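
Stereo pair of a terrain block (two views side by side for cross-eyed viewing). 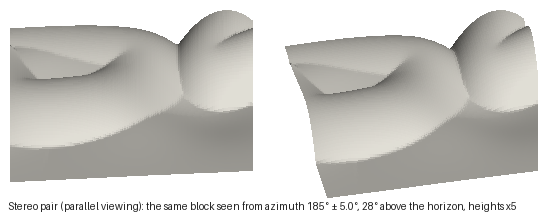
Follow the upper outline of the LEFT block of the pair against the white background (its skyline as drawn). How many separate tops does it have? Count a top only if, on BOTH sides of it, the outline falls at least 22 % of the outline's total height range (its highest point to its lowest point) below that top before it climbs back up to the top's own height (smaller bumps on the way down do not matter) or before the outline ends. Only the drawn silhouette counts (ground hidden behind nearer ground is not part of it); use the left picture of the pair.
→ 1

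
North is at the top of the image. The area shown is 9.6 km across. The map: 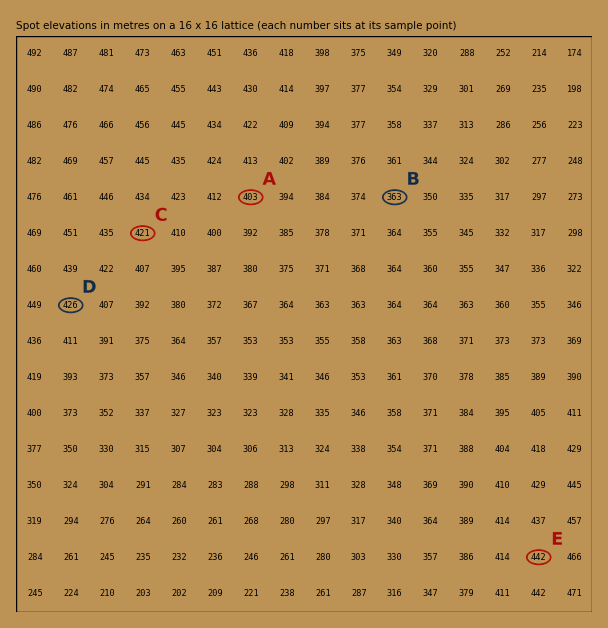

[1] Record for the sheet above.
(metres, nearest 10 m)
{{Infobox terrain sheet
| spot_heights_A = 400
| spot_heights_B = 360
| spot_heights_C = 420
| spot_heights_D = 430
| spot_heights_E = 440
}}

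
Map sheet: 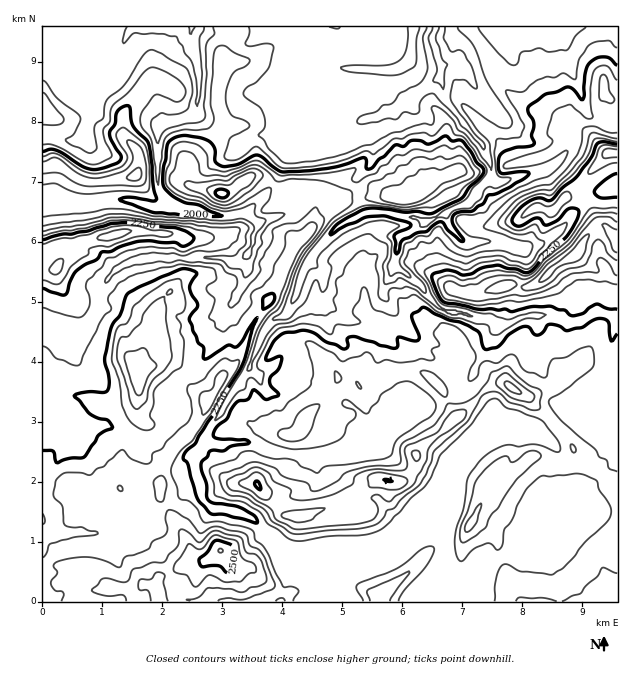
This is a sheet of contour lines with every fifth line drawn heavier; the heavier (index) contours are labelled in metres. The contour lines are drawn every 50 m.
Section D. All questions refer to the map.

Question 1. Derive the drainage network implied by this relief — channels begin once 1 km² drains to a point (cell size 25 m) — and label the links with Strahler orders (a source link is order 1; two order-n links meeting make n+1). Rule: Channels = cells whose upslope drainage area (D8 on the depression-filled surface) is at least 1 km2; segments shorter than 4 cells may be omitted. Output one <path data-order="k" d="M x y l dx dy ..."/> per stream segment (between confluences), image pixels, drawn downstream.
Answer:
<path data-order="1" d="M259 601l9 0 18-16 1-5 3-3-9-12-3-6 0-3-3-4 0-3-6-6-3-6-4-5 0-4"/><path data-order="2" d="M500 559l-18 18-1 0-5 5-16 0-11-11 0-34-1-2 0-3-3-6-11 2-9 4-3 0-19 12"/><path data-order="1" d="M553 555l-41 0-3 3-6 0-3 1"/><path data-order="2" d="M403 544l-5 5-9 4-3 0-9 5-3 0-1 1-12 3-9 5-51 0-3-3-2 0-34-36"/><path data-order="1" d="M511 535l-2 11-4 9-5 4"/><path data-order="2" d="M262 528l-11-11-4-1-3-3-6-3-9-2-2-1-13 0-2-2-6-1-3-3-1-3 0-8-2-1 0-5-1-1 0-3-3-6-2-15 5-5 0-3 7-7 0-2"/><path data-order="1" d="M124 526l-2 0-7 8-3 0-2 1-6 0-1-1-17 0-1-2-32 0 0-6 2-1-2-11-1-1 0-3-6-6 0-24 1-3 8-8 4-12 5-4 0-3 1-2 0-7-1-3-6-6 0-2-8-7"/><path data-order="2" d="M337 454l-30 0-2-1-25 0-2-2-4 0-2-1-7-2-8-4-4 0-2-2-24 0-1 2-18 0-2-2"/><path data-order="1" d="M367 454l-30 0"/><path data-order="3" d="M206 442l0-9 2-3 3-3 3-6 6-6 9-18 7-9 0-1 15-21"/><path data-order="1" d="M359 433l-22 21"/><path data-order="1" d="M163 432l-8 7-3 2-10 0-2-2-6-1-3-3-4 0-18-9-12 0-2-2-15 0-1 2-14 0-3 1-3-3-9-1"/><path data-order="2" d="M50 423l-7-9 0-11"/><path data-order="1" d="M506 423l-10 0-3 1-36 35 0 9-48 54-5 9 0 4-1 2 0 7"/><path data-order="1" d="M607 411l9-9 1-3 0-20-4-9 0-7-2-2 0-22 2-2 0-6 1-1 0-8-4-7-3-2-11 0-1 2-5 0-4 4-6 2-2 1-10 0-5-3-3 0-1-1-3 0-6-3-9 0-2 1-15 0-15 8-15-2"/><path data-order="1" d="M257 375l-6-6 0-3"/><path data-order="3" d="M251 366l2-9 4-8 0-3 3-4 0-3 8-14 7-7 9-2 5-4 0-3 7-14 2-9 1-1 0-5 3-4 2-8 7-9"/><path data-order="1" d="M73 336l4-5 9-4 8-9 4-9 0-5 2-1 0-14 4-4 0-2 5-4 0-2 9-9 1 0 6-4 3 0 3-3 6-3 57 0 2-2 7 0 2 2 18 0 7 4 8 0 4-4 2 0 7-9"/><path data-order="2" d="M494 322l-3-3-10 0-2-1-9-2-4-3-5 0-1-1-5 0-1-2-11 0-3-1-15-15-1-5-6-7-2 0-10-9-11-6 0-6"/><path data-order="1" d="M226 319l3-3 0-3 1-1 0-6 5-5 1-6 3-3 5-9 0-4 1-2 0-3 3-6 0-10 3-5 0-4"/><path data-order="1" d="M322 300l0-9 1-2 0-16-12-12 0-2"/><path data-order="1" d="M385 286l1-4 3-3 3-6 0-9 3-3"/><path data-order="2" d="M395 261l0-5 2-1 0-8 1-1 0-9 6-2 2-1 3 0 10-8 6 0 3-1 6-6"/><path data-order="3" d="M311 259l0-3 3-3 0-1 26-27 12-6 3 0 9-6 27 0 1 1 12 2 2 1 10 0 2 2 16 0"/><path data-order="2" d="M251 249l2-9 1-2 0-6 3-3 0-6-7-7-3 0-2-2-10 0-2 2-16 0-2-2-6 0-1-1-9-2-2-1-18 0-13-14"/><path data-order="1" d="M518 247l-3 0-1-1-3 0-6-3-5 0-1-2-24 0-2 2-6 0-6-3-12-14-3-12"/><path data-order="3" d="M434 219l8-5 4 0"/><path data-order="3" d="M446 214l6-6 15-4 6-6 2-5 12-12 4-9"/><path data-order="1" d="M91 202l36-3 1 2 6 0 2 1 3 0 1 2 3 0 6 3 17 0 0-11"/><path data-order="2" d="M166 196l-6-6-2-3 0-31-1-2 0-9 1-1 0-17 2 0 6-6 15-1 1-2 12-3 3-6 0-10 2-2 0-25-2-2 0-9-1-1 0-5-3-6 0-7-2-2 0-13"/><path data-order="1" d="M523 175l-9 2-9 4-9 0-3-1 0-6-2-2"/><path data-order="3" d="M491 172l0-6-6-12-1-7-3-3 0-2-11-10 0-2-4-4-2-5-18-19-1-6-2-2 0-9-1-1-2-9"/><path data-order="1" d="M283 135l7 0 2-2 15 0 6-3 6-6 3-1 13 0 3 1"/><path data-order="1" d="M86 126l5-9 0-12-17-24 0-11 5-4 28 0 3-2 8-7 10-24 6-6 39 0"/><path data-order="2" d="M338 124l3 2 8 0 1-2 8-1 7-5 12-1 8-5 9-1 7-8 6-1 6-6 5-2 6-6 1 0 6-6 2 0 7-7"/><path data-order="1" d="M491 108l-1-3-9-9 0-2-6-7-5-11-6-6-4 0-8-6-9 0-6-6"/><path data-order="1" d="M316 105l6 1 16 18"/><path data-order="3" d="M440 75l0-8-1-1 0-5-2-3"/><path data-order="3" d="M437 58l-1-1 0-5-3-6 0-12 3-4 0-3"/><path data-order="1" d="M565 37l0-7 1-3"/>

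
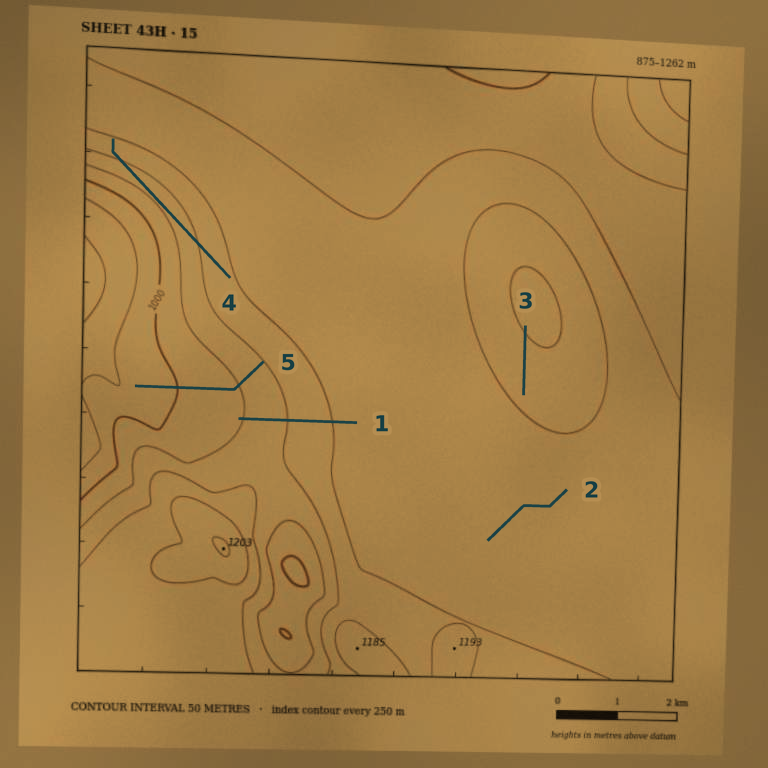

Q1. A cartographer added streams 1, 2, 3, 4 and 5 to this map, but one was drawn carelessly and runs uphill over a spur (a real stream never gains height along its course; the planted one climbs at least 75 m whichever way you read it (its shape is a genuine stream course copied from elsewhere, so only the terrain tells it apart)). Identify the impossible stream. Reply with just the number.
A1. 4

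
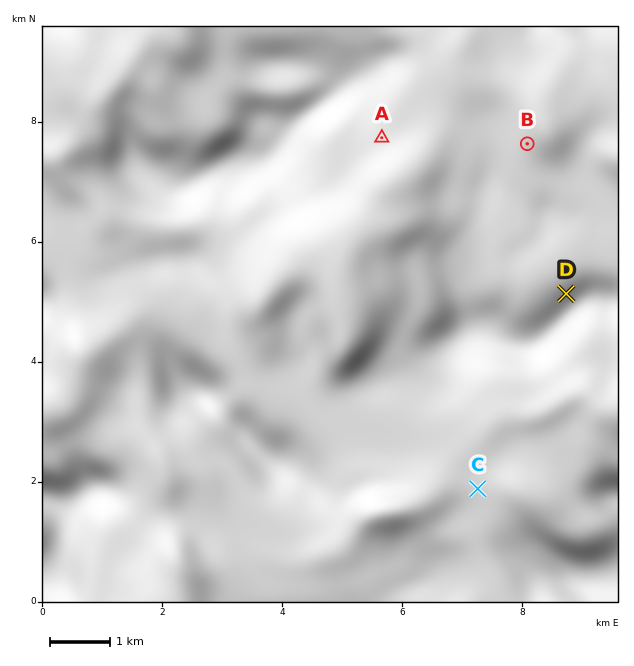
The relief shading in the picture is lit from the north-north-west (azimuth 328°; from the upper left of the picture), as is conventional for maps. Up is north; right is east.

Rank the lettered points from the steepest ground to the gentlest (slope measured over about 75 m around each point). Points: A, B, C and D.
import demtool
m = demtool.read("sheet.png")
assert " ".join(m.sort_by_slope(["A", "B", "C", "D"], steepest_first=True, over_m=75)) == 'D B A C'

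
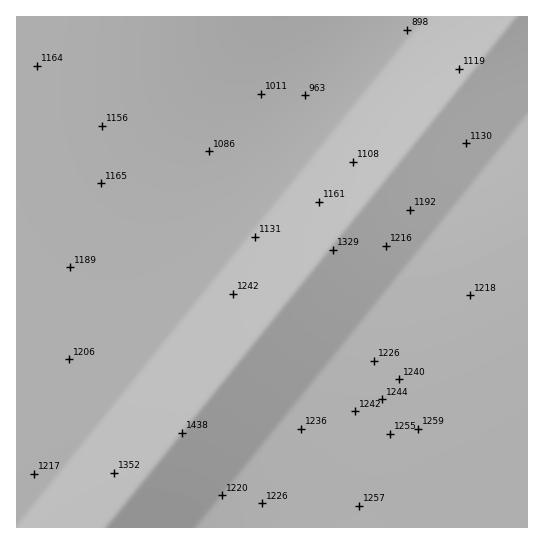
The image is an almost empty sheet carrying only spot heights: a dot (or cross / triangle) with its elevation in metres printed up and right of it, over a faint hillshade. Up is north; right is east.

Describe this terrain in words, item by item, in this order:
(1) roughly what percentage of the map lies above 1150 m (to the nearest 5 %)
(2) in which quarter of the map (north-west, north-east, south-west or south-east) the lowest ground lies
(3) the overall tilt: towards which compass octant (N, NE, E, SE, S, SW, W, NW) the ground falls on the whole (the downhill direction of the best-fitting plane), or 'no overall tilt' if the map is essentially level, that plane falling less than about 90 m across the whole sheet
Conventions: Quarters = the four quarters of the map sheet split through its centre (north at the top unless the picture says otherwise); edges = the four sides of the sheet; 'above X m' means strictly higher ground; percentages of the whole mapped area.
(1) About 70 % of the map lies above 1150 m.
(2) Look to the north-east quarter for the lowest ground.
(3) The general tilt is down to the north (the land rises towards the south).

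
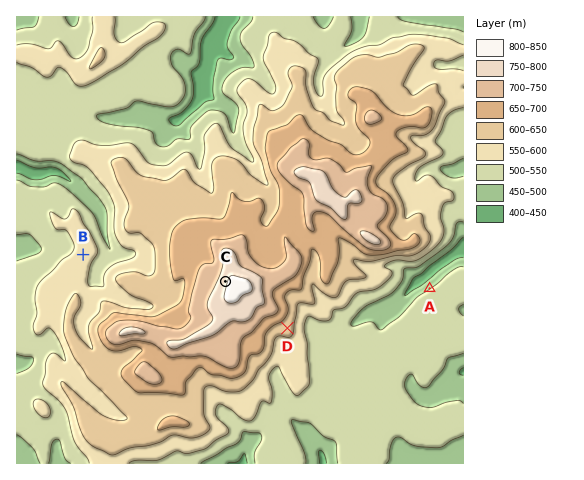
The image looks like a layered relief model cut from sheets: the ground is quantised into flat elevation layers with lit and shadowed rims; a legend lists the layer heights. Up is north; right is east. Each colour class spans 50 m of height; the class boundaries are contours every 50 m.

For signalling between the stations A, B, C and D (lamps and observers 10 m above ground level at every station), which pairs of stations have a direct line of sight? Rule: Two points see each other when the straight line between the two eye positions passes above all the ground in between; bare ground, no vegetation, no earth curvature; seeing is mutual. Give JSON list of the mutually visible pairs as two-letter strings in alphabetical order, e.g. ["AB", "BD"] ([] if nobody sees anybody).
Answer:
["AD", "BC"]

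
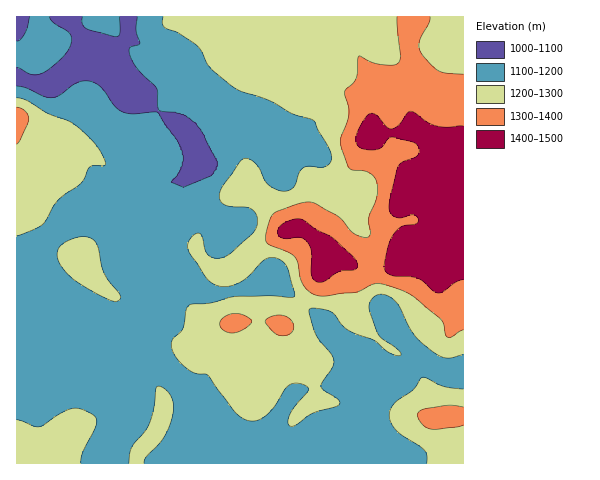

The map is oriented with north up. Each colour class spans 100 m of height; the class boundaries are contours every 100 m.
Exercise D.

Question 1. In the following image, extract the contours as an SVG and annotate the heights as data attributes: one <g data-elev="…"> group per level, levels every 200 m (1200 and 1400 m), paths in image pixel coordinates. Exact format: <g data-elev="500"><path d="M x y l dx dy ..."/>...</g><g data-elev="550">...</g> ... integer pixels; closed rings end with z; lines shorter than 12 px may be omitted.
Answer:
<g data-elev="1200"><path d="M81 463l2-11 14-28-1-6-3-4-12-5-10 0-10 4-18 12-4 2-22-7"/><path d="M144 463l3-7 17-19 9-21 1-10-2-8-5-7-7-5-3 0-1 3-2 18-4 16-5 8-13 16-3 16"/><path d="M463 389l-19-3-21-9-10 13-16 11-6 8-2 8 4 9 8 8 23 15 3 6 0 8"/><path d="M113 301l6-1 1-5-16-22-6-25-3-7-6-4-8 0-11 3-9 5-3 6 0 7 3 7 6 8 18 14z"/><path d="M17 236l17-7 8-4 16-25 24-18 7-14 5-2 10 0 2-2-3-9-7-10-21-20-8-5-20-7-21-13-9-2"/><path d="M163 17l-1 7 2 3 14 5 18 13 5 5 9 18 23 19 9 5 29 9 22 13 21 6 14 27 4 10-2 5-4 4-6 1-12-1-5 2-4 5-5 13-3 4-6 1-8-1-9-5-9-18-7-6-7-3-6 4-17 26-2 11 2 4 5 3 19 1 7 3 5 10-3 10-23 22-9 5-8 1-7-3-3-5-3-14-3-3-5 2-5 5-1 5 1 6 19 29 6 4 8 3 10-2 11-4 23-22 6-2 6 2 6 3 3 5 8 28-4 3-20-2-35 0-26 7-21 2-3 4-4 20-8 8-2 5 1 9 6 10 14 11 15 3 27 37 7 6 7 3 9-1 9-6 8-9 10-16 5-4 7-2 8 2 3 3 0 3-14 16-6 11 0 6 4 2 6-2 14-10 25-8 3-3-2-4-15-9-2-4 2-4 9-14 2-7-3-7-16-21-6-20 2-5 10 1 10 3 17 18 26 10 15 12 10 4 2-2-2-4-20-15-10-24 0-7 4-6 5-3 7 0 11 7 17 32 18 16 8 6 7 2 17-3"/></g><g data-elev="1400"><path d="M316 281l4 1 4-1 16-10 15-1 3-4-1-4-5-6-19-18-17-8-12-10-9-1-11 4-6 7 1 6 6 3 16-1 5 3 3 4 3 8-1 21z"/><path d="M463 126l-17 1-11-1-8-4-16-11-4 2-9 13-7 3-5-2-9-11-6-3-4 3-5 7-5 9-1 7 2 7 9 4 13-2 9-10 3-1 21 5 4 2 2 4 0 5-2 3-14 6-5 4-9 41 1 6 5 4 5 1 14-3 4 2 0 4-3 3-15 3-8 9-4 9-4 18 0 6 2 3 7 4 25 2 15 13 5 2 4-1 13-10 8-2"/></g>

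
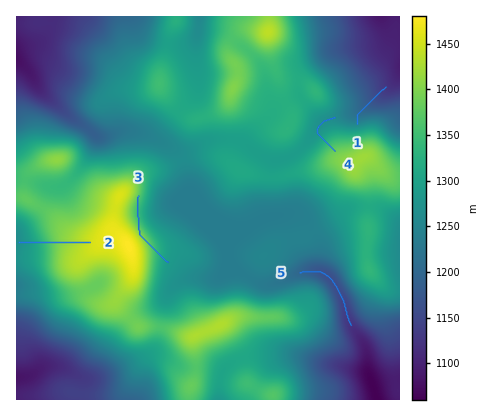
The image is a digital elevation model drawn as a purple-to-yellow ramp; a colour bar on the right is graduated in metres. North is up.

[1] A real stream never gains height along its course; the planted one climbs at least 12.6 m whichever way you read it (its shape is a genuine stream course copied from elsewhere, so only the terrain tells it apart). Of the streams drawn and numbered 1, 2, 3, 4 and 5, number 3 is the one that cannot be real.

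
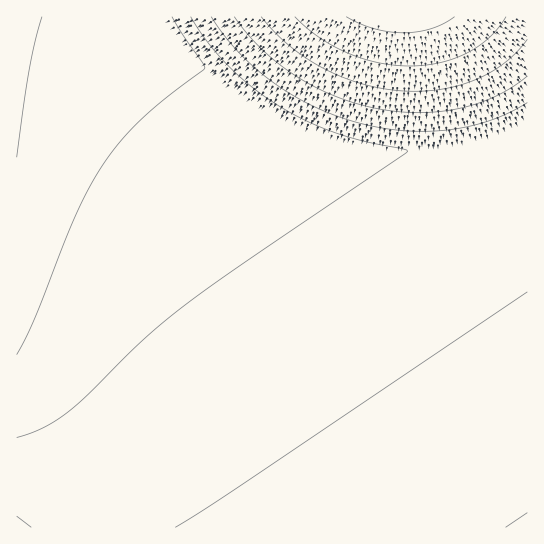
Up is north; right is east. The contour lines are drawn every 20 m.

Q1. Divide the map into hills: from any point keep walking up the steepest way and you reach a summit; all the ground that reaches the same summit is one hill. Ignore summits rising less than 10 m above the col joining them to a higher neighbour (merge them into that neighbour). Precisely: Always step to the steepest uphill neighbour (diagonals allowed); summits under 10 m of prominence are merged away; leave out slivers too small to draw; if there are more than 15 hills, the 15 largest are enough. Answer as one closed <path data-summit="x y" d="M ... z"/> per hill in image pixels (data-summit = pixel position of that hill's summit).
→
<path data-summit="527 527" d="M154 16l-138 1 0 510 511 1 1-403-50 19-51 8-46-1-54-11-40-15-52-29-34-28z"/><path data-summit="401 17" d="M527 16l-372 1 29 34 29 28 41 29 33 17 40 15 27 7 41 5 32 0 51-8 31-11 19-10z"/>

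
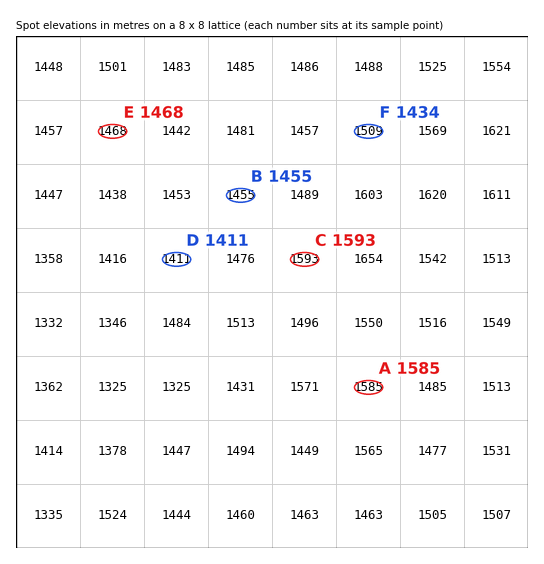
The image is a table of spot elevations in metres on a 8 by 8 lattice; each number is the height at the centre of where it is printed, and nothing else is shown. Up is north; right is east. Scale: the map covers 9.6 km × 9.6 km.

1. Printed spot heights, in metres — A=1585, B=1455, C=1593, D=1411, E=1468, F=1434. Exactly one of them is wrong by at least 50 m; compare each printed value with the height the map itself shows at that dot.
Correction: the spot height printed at F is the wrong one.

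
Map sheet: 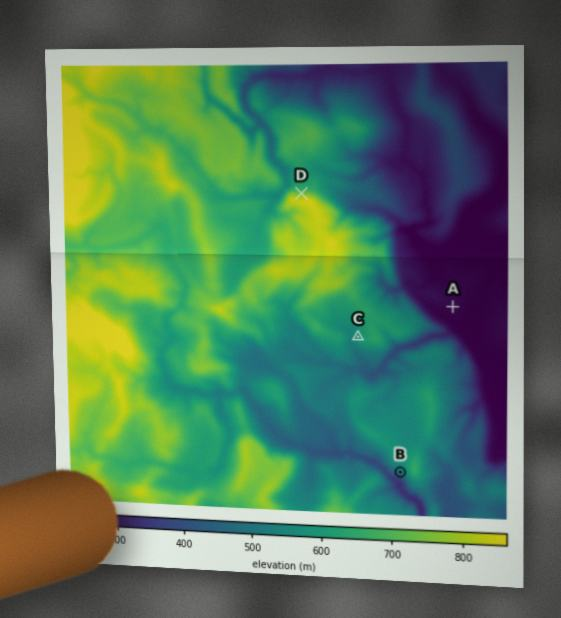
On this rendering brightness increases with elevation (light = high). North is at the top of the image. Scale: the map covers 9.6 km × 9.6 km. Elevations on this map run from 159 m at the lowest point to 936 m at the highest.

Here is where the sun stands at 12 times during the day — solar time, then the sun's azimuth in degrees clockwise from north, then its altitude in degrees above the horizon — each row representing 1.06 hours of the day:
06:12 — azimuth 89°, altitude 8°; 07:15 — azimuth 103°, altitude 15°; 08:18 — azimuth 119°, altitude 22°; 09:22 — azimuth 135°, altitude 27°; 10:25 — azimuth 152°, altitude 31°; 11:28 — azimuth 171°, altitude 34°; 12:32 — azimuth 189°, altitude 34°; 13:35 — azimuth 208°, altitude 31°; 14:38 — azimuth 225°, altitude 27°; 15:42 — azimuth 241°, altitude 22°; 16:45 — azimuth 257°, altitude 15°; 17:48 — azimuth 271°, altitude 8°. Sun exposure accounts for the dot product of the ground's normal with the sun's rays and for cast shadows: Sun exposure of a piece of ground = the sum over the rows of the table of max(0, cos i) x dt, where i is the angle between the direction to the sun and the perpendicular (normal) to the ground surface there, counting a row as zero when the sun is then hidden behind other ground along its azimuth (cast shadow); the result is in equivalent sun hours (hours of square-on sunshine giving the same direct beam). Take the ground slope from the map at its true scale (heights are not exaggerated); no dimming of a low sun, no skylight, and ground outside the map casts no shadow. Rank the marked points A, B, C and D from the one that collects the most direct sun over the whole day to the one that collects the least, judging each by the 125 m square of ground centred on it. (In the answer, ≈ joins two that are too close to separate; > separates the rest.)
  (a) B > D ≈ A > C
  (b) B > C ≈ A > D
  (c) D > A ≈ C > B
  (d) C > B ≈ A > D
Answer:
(b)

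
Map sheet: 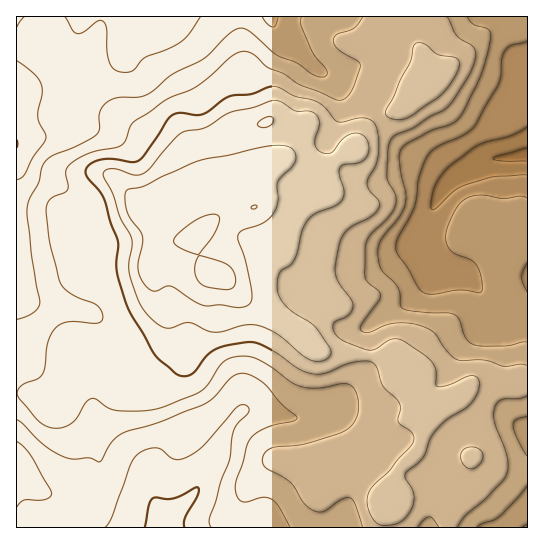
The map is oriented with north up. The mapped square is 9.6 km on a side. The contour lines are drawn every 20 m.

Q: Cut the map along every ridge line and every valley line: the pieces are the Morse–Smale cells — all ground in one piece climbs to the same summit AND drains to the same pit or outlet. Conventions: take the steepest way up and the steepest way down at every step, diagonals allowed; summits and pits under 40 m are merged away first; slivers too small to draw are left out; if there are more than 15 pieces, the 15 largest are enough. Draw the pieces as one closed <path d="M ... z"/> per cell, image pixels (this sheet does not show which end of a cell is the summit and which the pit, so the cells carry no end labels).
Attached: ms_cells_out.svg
<path d="M402 16l-385 0-1 377 14 2 20 10 10-11 7-12 2-19 18-6 22 0 14 4 14 8 9 10 19-10 7-14 0-22-7-28-14-34 0-8 5-10 7-8 17-4-10-1-6-6-13-27 51-24 15-3 2-3-6-22 2-8 15-14 13-5 21-5-1 16 4 18-1 8 13-5 12 0 23 11 5 0 34-22 21-28 28-13 25-26-6-29-14-19-4-9z"/><path d="M527 16l-124 0 1 13 17 24 6 29-25 26-28 13-21 28-34 22-5 0-23-11-12 0-14 7 2-10-4-18 0-14-28 6-12 8-10 11 6 28-17 5-28 14-21 8-2 4 5 12 14 19 15 0 10-5 0 8 2 10 7 13 7 7 14 6 16 17 57 36 19 17 17 4 51 3 10 5 16 13-2 11 4 17 4 7 10 7 6-1 10-10 19-10 13-12 52-2z"/><path d="M195 235l-6 4-26 6-7 8-5 10 0 8 14 34 7 28 0 22-7 14-19 10-9-10-14-8-14-4-22 0-18 6-2 19-7 12-10 11-24-12-10 1 0 133 369 1 0-27 4-6 6-18 4-8 20-19 5-23 7-10-9-4-9-11-4-17 2-11-16-13-10-5-51-3-17-4-19-17-57-36-16-17-14-6-7-7-7-13-2-10z"/><path d="M527 381l-52 2-13 12-24 14-10 10-4 8-2 16 40 10 10 5-5 31-18 26 0 13 79-1z"/><path d="M425 443l-4 0-2 7-20 19-4 8-6 18-4 6 1 27 61 0 2-13 18-26 5-31z"/>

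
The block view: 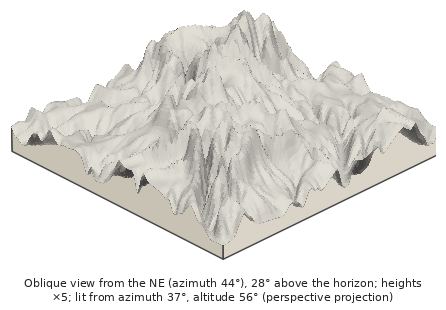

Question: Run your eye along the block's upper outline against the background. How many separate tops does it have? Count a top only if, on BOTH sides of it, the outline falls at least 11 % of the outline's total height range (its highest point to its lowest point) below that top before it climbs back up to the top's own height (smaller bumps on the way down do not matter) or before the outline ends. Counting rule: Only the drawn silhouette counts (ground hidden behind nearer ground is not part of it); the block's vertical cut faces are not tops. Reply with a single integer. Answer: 2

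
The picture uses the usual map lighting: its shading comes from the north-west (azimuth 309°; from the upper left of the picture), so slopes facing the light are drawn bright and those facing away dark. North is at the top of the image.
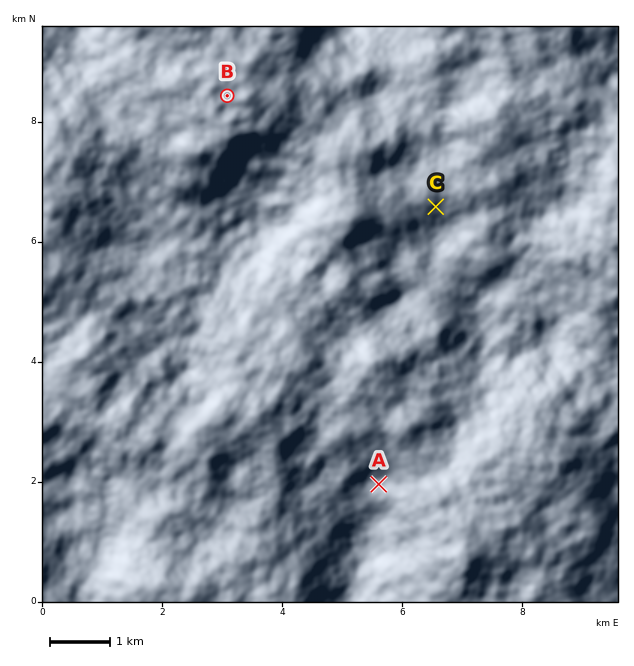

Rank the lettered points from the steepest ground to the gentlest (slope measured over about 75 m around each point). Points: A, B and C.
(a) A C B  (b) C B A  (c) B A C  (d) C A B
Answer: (d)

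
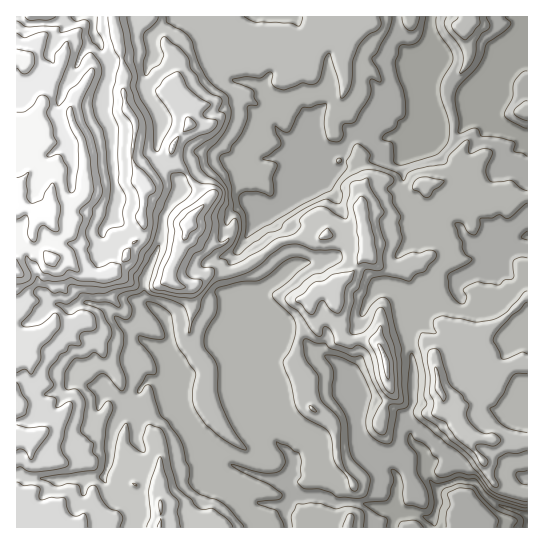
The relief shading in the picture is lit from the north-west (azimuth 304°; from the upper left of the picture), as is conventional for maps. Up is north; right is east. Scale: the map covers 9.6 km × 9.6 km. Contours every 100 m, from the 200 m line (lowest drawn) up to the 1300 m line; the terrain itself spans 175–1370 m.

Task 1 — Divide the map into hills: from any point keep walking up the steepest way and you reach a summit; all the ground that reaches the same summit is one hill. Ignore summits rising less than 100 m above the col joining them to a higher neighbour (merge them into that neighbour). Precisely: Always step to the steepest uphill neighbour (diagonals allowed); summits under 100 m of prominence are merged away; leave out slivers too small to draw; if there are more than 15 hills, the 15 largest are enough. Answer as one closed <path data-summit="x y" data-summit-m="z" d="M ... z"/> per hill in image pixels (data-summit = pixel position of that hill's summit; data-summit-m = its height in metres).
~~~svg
<path data-summit="17 193" data-summit-m="1370" d="M430 16l-414 1 1 458 16 4 21 1 48-3 3-3 4-12 3-35 9-18 18-16 10-13 2 0 10 7 10 2-6 9 0 9 8 15 10 9 12-3 19 25 8 7 15 7-6 11 0 5 20 17 12 4 22 3 9-14 7 3 20 0 14 7 14-2 36 8 10 0 2 2-4 17 42-1-2-10 6-14-2-14-12-15-1-20-13-13 0-10-6-14-14-10-12-6-14-4-11 0-2-20-9-12-26-13-18-13-29-7-11-7-13 0-2 12 2 23-19 3-42 12-5-4-3-10-6-6 0-20-6-18-21-18 0-17 16-39 3-25 16-25 1-11 6-6 32-16 9 0 10 5 6 0 18-6 33-6 16 2 5-3 8 0-4 13 1 10 3 5 10-4 10-9 2-14 2 8 43 0 14-3-3 3 3 16-3 14 6 10 13 10 0 20-27 31-2 23 6 5 5 13 4-3 11 0 4-5 3-9 11-7 22-2 8-5 21-8 13 1 14 11 14-1 1-137-31-13-18-26-11 23-11 11-12 0-12-7-4-44 7-16 0-9-4-7-3-12z"/><path data-summit="439 389" data-summit-m="824" d="M489 264l-15 4-17 9-22 2-11 7-3 9-4 5-11 0-5 3 2 22 10 36 0 41-6 12 0 7 4 10 0 10 13 13 1 20 12 14 21-8 15 1 22 23 32 12 1-241-15 1-14-11z"/><path data-summit="367 251" data-summit-m="889" d="M345 153l-2 14-6 6-14 7-3-5-2-10-22 34-10 9-15 9 14 16 8 32-19 18-9 5-13 14-7 16 0 7 14 0 11 7 29 7 18 13 26 13 7 8 9-12 0-11-4-17 9-24 17-22 10-2 4-26 25-28 0-20-13-10-6-10 3-12-3-13 2-9-13 4-43 0z"/><path data-summit="189 223" data-summit-m="1147" d="M323 152l-8 0-5 3-16-2-19 3-14 3-18 6-6 0-10-5-9 0-32 16-6 6-1 11-16 25-3 25-16 39 0 17 21 18 6 18 0 20 6 6 3 10 5 4 62-16-3-22 4-32-19-15-4-20 30-47 27-12 14-12 23-34z"/><path data-summit="159 527" data-summit-m="906" d="M151 380l-2 0-10 13-18 16-9 18-3 35-5 13 3 9 19 8 7 7 7 14-1 14 148 1-2-21-28-4-24-18-2-7 6-11-15-7-8-7-19-25-12 3-10-9-8-15 0-9 6-9-10-2z"/><path data-summit="465 26" data-summit-m="693" d="M527 16l-96 1-2 21 3 12 4 7 0 9-7 16 0 15 4 14-1 12 5 6 8 4 12 0 4-2 7-9 16-36 10-9 5-1 22-23 7-3z"/><path data-summit="386 362" data-summit-m="932" d="M390 285l-9 2-17 22-9 24 4 17 0 11-8 10 0 4 3 22 11 0 14 4 12 6 15 12 7-17 0-41-10-36-2-26-4-9z"/><path data-summit="43 527" data-summit-m="997" d="M21 475l-5 0 1 53 122-1 1-14-7-14-7-7-19-8-4-8-49 4-21-1z"/><path data-summit="479 527" data-summit-m="494" d="M462 480l-25 9 2 14-6 14 2 11 92-1 1-10-2-2-31-11-15-14-5-7z"/><path data-summit="349 527" data-summit-m="612" d="M297 493l-5 2-7 11 4 22 102 0 6-17-2-2-10 0-36-8-14 2-14-7-20 0z"/><path data-summit="527 113" data-summit-m="568" d="M527 51l-6 2-22 23-9 4-6 6-4 9 3 10 14 20 29 12 2 0z"/>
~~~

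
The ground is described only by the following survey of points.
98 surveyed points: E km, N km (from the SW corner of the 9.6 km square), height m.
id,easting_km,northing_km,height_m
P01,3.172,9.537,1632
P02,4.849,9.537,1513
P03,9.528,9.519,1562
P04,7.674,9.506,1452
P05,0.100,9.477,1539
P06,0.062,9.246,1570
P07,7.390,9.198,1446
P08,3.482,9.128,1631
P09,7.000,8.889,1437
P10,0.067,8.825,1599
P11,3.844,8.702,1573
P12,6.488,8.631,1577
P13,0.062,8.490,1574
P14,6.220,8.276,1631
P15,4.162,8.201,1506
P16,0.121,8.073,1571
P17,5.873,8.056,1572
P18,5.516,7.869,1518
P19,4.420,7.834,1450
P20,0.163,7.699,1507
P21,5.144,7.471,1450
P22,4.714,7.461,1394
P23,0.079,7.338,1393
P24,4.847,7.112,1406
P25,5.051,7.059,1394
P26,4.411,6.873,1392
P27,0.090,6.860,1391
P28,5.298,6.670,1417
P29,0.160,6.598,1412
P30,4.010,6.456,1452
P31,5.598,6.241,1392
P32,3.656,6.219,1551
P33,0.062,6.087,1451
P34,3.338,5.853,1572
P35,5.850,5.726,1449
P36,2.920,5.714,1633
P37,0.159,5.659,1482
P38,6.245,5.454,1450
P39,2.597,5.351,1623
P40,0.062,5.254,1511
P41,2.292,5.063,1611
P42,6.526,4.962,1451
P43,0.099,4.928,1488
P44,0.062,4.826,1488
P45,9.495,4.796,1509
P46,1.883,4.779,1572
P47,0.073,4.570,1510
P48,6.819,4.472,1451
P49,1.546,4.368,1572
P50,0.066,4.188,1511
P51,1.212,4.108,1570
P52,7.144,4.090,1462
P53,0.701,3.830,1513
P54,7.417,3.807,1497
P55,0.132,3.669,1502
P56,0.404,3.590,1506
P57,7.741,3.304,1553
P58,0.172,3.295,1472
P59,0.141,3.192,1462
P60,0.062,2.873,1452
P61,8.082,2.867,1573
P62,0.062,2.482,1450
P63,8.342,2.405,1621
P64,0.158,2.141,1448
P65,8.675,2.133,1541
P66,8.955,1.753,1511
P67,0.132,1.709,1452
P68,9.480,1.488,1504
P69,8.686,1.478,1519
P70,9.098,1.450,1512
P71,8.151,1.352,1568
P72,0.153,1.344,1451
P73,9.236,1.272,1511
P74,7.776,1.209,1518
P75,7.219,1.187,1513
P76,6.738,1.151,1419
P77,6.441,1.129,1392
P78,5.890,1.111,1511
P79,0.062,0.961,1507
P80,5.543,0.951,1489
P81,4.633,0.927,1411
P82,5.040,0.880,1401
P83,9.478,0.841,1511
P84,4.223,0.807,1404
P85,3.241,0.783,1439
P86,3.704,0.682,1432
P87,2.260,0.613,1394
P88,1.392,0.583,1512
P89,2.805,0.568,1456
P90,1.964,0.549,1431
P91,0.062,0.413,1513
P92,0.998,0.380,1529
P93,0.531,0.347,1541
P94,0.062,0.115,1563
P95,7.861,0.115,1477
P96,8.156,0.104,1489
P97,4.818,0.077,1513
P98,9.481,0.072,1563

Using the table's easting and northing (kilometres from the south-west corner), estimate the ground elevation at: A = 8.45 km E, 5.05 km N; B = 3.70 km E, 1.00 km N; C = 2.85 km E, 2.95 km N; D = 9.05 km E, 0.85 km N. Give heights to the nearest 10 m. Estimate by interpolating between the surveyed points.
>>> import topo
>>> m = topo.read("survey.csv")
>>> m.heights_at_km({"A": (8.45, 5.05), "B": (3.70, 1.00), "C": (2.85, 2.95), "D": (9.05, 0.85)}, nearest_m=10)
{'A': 1510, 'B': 1380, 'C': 1470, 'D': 1510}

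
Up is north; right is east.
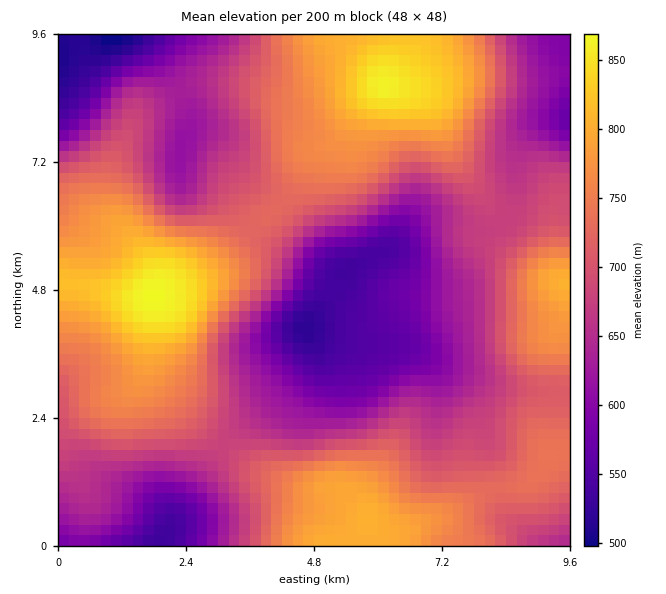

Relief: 490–870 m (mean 690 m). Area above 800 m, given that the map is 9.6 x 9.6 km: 9.2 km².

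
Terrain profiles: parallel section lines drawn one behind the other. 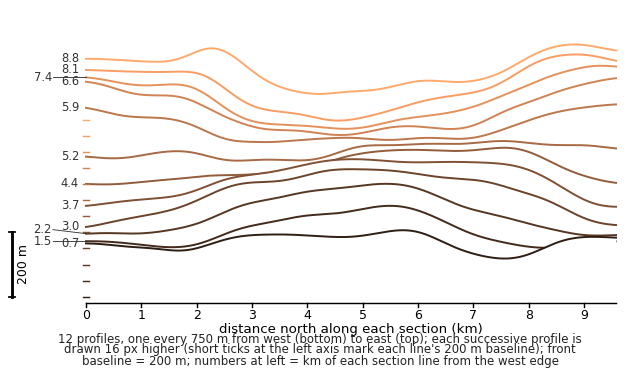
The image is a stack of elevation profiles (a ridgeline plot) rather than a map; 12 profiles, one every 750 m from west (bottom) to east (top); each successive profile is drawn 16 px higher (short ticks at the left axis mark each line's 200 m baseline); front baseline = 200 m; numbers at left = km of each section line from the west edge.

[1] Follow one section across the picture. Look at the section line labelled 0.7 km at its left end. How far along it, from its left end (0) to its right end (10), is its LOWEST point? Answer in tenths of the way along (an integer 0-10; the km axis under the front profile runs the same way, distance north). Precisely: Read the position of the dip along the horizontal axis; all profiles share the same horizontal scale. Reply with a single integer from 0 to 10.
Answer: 8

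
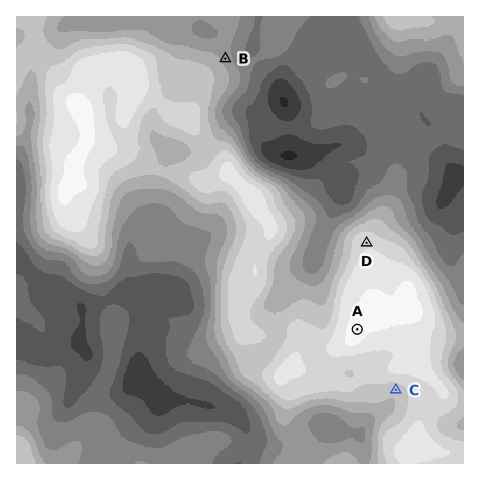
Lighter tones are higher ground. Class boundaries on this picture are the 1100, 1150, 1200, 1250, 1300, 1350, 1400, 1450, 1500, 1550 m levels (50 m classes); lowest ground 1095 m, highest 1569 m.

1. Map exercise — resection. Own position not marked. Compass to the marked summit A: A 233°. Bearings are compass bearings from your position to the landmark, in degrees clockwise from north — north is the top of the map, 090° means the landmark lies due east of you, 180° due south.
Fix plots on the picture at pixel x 425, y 278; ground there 1460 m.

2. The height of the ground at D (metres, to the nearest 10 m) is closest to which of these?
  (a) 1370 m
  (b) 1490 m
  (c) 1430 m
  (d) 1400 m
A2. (b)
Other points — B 1330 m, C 1420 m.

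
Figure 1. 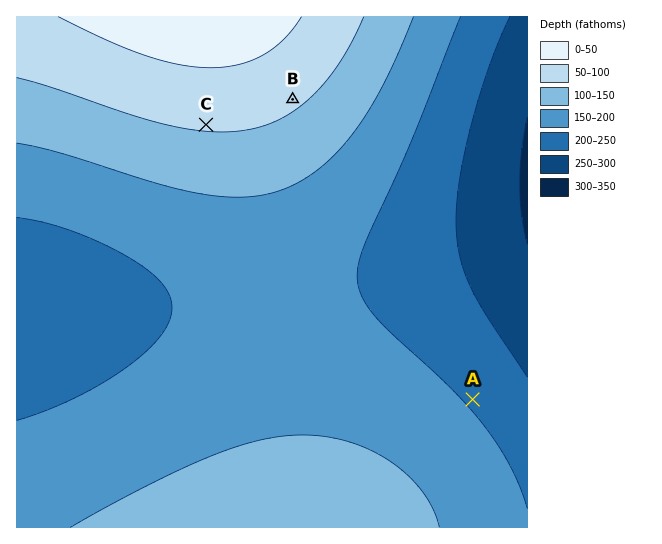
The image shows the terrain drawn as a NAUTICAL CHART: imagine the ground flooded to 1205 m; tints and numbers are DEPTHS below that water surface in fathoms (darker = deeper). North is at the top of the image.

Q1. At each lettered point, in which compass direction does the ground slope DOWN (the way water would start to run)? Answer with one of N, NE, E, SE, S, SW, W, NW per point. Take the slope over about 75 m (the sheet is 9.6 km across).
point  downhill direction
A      NE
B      SE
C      S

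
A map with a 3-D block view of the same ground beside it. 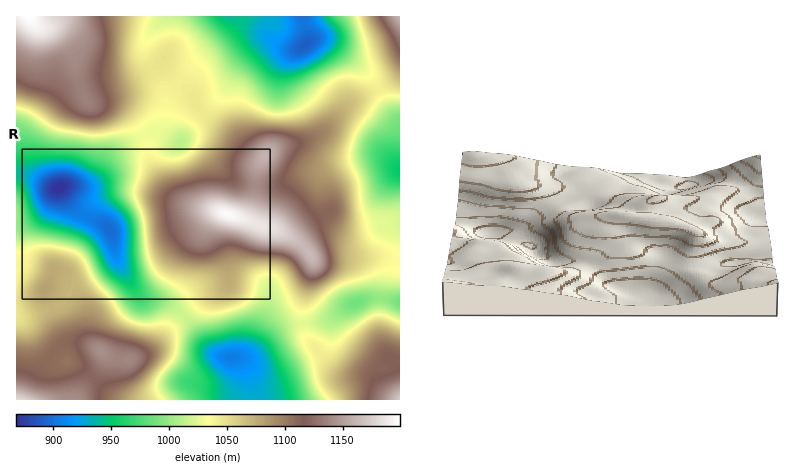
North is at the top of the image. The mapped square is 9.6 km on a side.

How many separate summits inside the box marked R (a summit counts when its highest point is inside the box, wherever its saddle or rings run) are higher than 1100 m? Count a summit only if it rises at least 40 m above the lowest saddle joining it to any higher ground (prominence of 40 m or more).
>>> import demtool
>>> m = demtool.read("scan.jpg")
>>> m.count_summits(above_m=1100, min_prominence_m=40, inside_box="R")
1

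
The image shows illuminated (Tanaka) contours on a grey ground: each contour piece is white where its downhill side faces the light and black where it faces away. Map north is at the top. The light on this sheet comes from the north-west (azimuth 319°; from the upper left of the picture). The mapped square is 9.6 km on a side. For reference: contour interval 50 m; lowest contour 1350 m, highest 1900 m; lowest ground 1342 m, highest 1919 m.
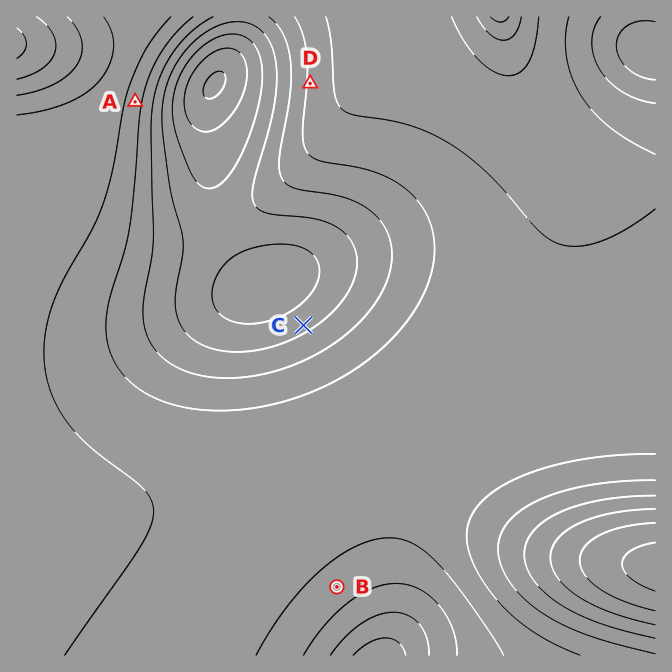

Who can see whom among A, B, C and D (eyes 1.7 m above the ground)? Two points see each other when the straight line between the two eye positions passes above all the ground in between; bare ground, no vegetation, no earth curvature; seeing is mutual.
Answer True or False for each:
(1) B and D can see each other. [False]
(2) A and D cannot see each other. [False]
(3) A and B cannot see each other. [True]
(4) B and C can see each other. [False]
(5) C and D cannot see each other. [True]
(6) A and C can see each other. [True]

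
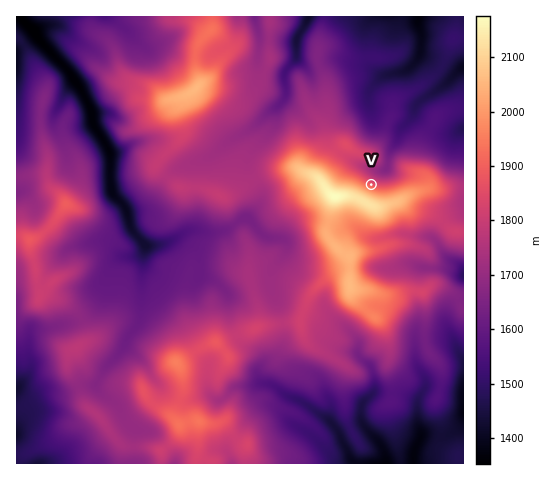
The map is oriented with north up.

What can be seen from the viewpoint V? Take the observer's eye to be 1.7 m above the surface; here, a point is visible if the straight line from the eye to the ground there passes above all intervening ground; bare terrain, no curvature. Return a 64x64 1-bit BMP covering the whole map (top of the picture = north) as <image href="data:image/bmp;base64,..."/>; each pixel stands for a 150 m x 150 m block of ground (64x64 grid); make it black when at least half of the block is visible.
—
<image width="64" height="64" href="data:image/bmp;base64,Qk0+AgAAAAAAAD4AAAAoAAAAQAAAAEAAAAABAAEAAAAAAAACAAATCwAAEwsAAAIAAAAAAAAA////AAAAAAAAAAAAAAAAAAAAAAAAAAAAAAAAAAAAAAAAAAAAAAAAAAAAAAAAAAAAAAAAAAAAAAAAAAAAAAAAAAAAAAAAAAAAAAAAAAAAAAAAAAAAAAAAAAAAAAAAAAAAAAAAAAAAAAAAAAAAAAAAAAAAAAAAAAAAAAAAAAAAAAAAAAAAAAAAAAAAAAAAAAAAAAAAAAAAAAAAAAAAAAAAAAAAAAAAAAAAAAAAAAAAAAAAAAAAAAAAAAAAAAAAAAAAAAAAAAAAAAAAAAAAAAAAAAAAAAAAAAAAAAAAAAAAAAAAAAAAAAAAAAAAAAAAAAAAAAAAAAAAAAAAAAAAAAAAAAAAAAAAAAAAAAAAAAAAAAAAAAAAAAAAAAAAAAAAAAAAAAAAAAAAAAAAAAAAAAAAAAAAAAAAAAAAAAAAAAAAPgAAAAAAAAB/AAAAAAAAAH/AAAAAAAAAf8AAAAAAAAP/AAAAAAAAB/4AAAAAAAAHxgAAAAAAAAMHAAAAAAAAAAeAAAAAAAAAB+AAAAAAAAAH+AAAAAAAAAf8AAAAAAAAB/8AAAAAAAAH/wAAAAAAAAf3AAAAPAAAAf8AAAA/AAAAfwAAAA/AAAB/AAAAB8AAAn8AAAAHwAAH/wAAAAPAAA//AAAAMcAAAf8AAAA+wAAA/wAAAB7AAAA/AAAADAAADz4AAAAMAAADPw=="/>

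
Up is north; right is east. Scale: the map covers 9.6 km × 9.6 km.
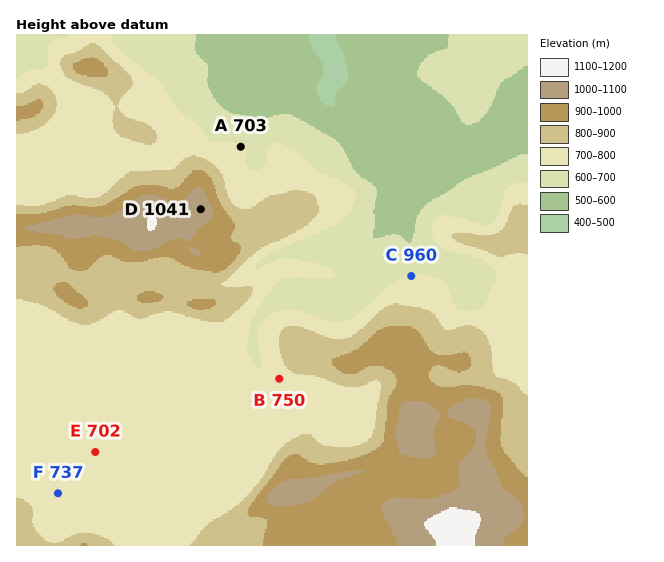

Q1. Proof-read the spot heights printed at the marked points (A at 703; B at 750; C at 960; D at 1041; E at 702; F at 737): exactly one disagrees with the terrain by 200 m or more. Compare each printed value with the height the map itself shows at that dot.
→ C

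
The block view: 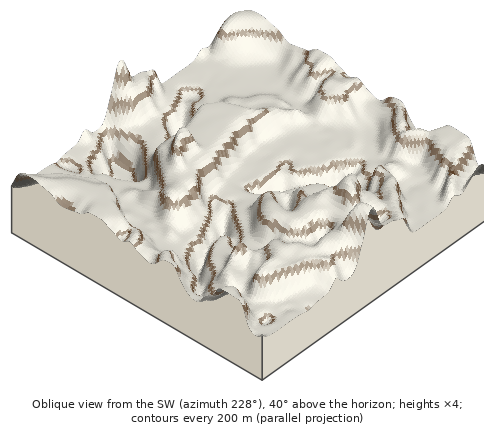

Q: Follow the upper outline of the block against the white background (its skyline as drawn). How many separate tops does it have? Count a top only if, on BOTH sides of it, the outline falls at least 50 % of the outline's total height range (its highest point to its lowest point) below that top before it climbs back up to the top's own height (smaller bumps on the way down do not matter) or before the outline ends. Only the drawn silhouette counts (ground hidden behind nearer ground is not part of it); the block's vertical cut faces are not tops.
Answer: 1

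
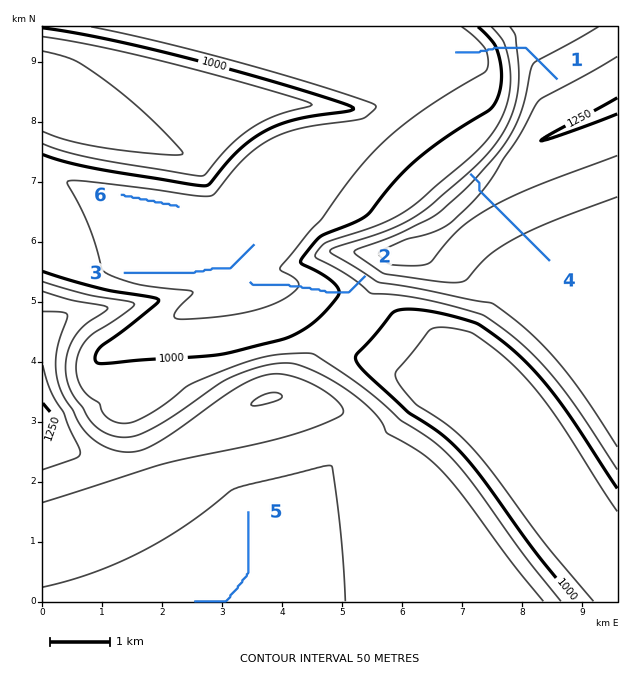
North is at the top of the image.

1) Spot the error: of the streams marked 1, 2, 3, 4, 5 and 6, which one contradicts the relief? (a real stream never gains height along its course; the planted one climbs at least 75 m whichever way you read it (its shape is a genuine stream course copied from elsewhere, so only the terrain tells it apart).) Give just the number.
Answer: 4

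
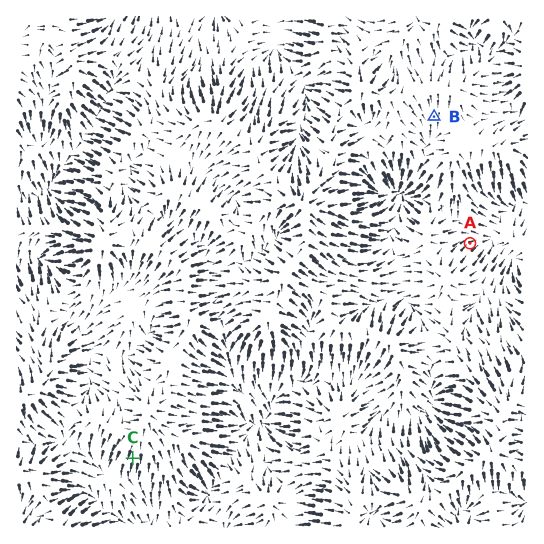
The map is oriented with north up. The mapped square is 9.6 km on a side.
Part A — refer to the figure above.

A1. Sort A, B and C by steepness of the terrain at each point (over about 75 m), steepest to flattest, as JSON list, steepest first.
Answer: ["C", "A", "B"]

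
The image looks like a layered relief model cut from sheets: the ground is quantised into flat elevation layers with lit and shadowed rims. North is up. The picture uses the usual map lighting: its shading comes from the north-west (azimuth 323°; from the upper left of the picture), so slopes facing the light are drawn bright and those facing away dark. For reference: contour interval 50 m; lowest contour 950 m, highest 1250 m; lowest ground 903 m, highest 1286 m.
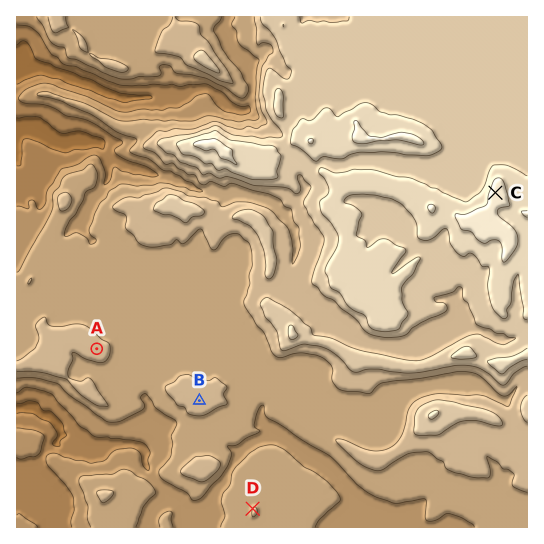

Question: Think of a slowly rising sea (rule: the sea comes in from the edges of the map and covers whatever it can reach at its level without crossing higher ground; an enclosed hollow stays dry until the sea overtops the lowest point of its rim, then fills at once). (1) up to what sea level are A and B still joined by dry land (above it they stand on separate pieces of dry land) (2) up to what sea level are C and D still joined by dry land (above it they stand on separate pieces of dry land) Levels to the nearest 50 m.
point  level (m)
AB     1100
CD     1050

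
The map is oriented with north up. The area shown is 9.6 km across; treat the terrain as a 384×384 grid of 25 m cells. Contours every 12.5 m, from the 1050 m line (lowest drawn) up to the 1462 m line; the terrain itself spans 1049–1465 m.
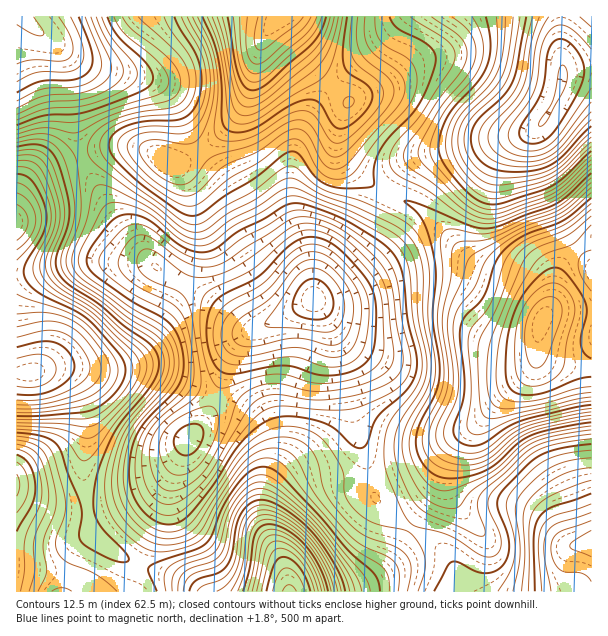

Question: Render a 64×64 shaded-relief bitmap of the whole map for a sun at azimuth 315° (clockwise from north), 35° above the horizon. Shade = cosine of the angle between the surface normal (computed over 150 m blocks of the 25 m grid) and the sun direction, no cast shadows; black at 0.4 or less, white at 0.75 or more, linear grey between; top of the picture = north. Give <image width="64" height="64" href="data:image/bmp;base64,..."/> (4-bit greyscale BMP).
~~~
<image width="64" height="64" href="data:image/bmp;base64,Qk12CAAAAAAAAHYAAAAoAAAAQAAAAEAAAAABAAQAAAAAAAAIAAATCwAAEwsAABAAAAAAAAAAAAAAABEREQAiIiIAMzMzAERERABVVVUAZmZmAHd3dwCIiIgAmZmZAKqqqgC7u7sAzMzMAN3d3QDu7u4A////AKqpmHd3d3eImru6q8zMuYZUM0VmZlVWZ3d3ZlVFVniHqqmId3d3d4iau7q7zMy6hlQ0VmdmZmZnd3dmVERWeIiZmYd3d3d3iau7u7zMzLqHVERWd3dmZmd3d2ZURFZ4iJmYh3d3d3iJq7u7vMzMuodURWeIiHd2d3d3ZVQ0VniImZmId3d3eImrvMvMzMu6h2VWd4iIh3d3d3dmVDNGeIiqqZiHd3eIiau7zMzMy7qHZVZ4iIiId3d3d2ZUM0Vnd6qqmYh3d3iJqrvMzMzMuYdmZneIiIh3d3d3dlRERFVmqqqpiHd3d4iau8zN3cyph3Znd4iIiHd3d3d2ZURERVWqqqmId3d3iJqrzN3dy6mId3d3iIiId3Znd2ZlVERVRKqqqYh2Zmd4mavN3d3LqYd3d3d4iIh3dmZmZlVVVVVVqqqZh3ZVZniJq83e3cqYh3d3d3eIiId2ZlVVVVVVVVWqqpmHZVVWZ4mrzd7cuph3d3d3d4iIh3ZlRDNEVVVmZpmqmYdlRFVniJq83dy6iHd3d3d3iIiHdlRDIjNFVWZmiZmZh2VERWZ4mrzd3LqId3d3d4iIiIh2VDIhEjRVVWZ4mZmHZDM0VneJq83cuph3d3d4iImZiHZVQxERI0RVVWZ4iIdkMjNWZ4mrzMy6mId3d3iImZmZh2VTIQESM0RERWd3d2QyI0VneJq8zLqpiId3eIiZqqmYd2UxAAEiMzMzRWZmVDIRJFZniau7uqmYiId4iZqru6mYdkMQABESIiIjRVVUIRESNFZ4mqu6qZmIiIiJmqu7uqmHZCEAAAERIiIzREMhAAEjRWeJqqqpmZmYiImaq8zLqph1QhEAABEyIiM0QyIQABJFZ4mZqZmZmZmZmZq7zMy6qYdUMhEREUQzM0RDMhEAEjRXiZmZmZmZqpmZqrvMzLqpiHZUMiIiVVREREQzIhESNFeJmqmZmZmqqqqqq8zMuqmYh2VERER2ZlVVVEQzIiI0VomqqpmZmaqqqqqrvMu6qpmYdmVVVYh3ZmZlVVRDMzRWeaqqqZmZmqqqqqq7u7qqmZmHZmZnmId3dmZmZVRDNFZ4mqqqmYmZqqqpqqu7uqmamYd2ZneZmId3dnd3ZlREVWiZqqqZiJmqqqmaq7uqmaqph3Zmd6qZiHd3d4h3ZVRFZ4iaqqmZmZqqqZmqu6qZqqmYdmZnqqmYh3d3iIh2VUVWd4mZmZmZqqqpmaq7qpqqqph2ZmaaqZmId3iIiIdlVFVmd4iZmZmqqqqqqruqqqu6mHZlZpmZmZh3eIiYh2ZVVVVmd4iJmaqqqqqru6qqq7uph2ZmmZmZmIiIiIiIdlVVVVVmd4iZmaqqqqu7qqqru7qXdmaIiZmZiIiIiIh3ZVVVRFVWeImZmaqqq7uqqqu7uph3Z3iIiImIiIiIiHdlVVRERFVniImZmaqruqqZqru6qYd3d3d3iIiIiIiId2ZVVURERWd4iIiZmqqqqZmqq6qph3dmVVZnd3d3eId2ZVVVVENEVneIiImZqqqZmaqqqpmHdkRERFZnd3d3d3ZVVVVUQzRWZ3d4iImaqZmZqqqqmYdmMyIjRVZmZnd3ZVREVVVENFVnd3d4iJmZmZqru7qpmHYzIRI0VWZmZ3dlRERFVUREVWd3d3eIiZmZmrzMy7qph0MhEjRVVVZnd2VERERURERVZmd2d3eImZmavN3cy7upVDIiNFVVVmd3ZURERERERFVWZmZmd4iJmZq83t3czLtlQzM0VWZmZndlVEREREREVVVmZmZ3eIiJmrze7d3d3HZUREVWZmZmZmVUREREREVVVVZmZ3eIiIiJrN3d7u7td2VEVWZmZmZmZVVUREREVVVVVmd3eIiIiImrzN3e7u6HZVVWZmZmZmZlVVVVRERWZlVWZ3iIiId3iJq8zd7v7odlVWZnd3d3ZmZVVVVURVZ3ZVZneIiIh3d4mqvM3u/+mHZVZnd3d3d3ZmVVVVVVZ3dmVWZ3iIh3d3iZq7zd7/+pdmZnd3eIh3d3ZlVVVVVniHZVVmZ3d3Zmd4mavM3v/7qXd3iIiIiIiId2ZVVVVWeIdlRVVmZmZmZneJmrze7/y6h3iJmZmZmIiIdlVURFZ4iGVERFVVVVVVZ3eJq83u7MuYiZqqqqqpmZmHZURERXiIdURERFVEREVVZmeavN7sy6mZqru7u6qqqql2RDNFZ4h2RDNEREMzNERVVnmrzdzLqqqrvMy7uqu7uodUMzRXiHZUM0REQzIzNERFZ5q8zMu6qru7y7u7u7y7mGQzNFZ4h2VERERDMiIzMzRWibvLu7qqu7u7u6qrvMuoZDM0VniIdlVVREMyIiMzM0V5q7u7qqq7u6qqqqq7zLl1MzRVZ4iHZmVVVEMiIzMzRWiaqqqqqqqqqpmZmavMunUzNEVneIh3dmZVRDMzMzNFZ5mpmpmqqqqZmIiJqry6hkMzRFZ3iIh3dmZVQzMzM0VniZmZmZqqmZiIiIiau7qWQzM0RWZ4iIh3dmVUQzMzRWeIiIiJmZmYiHd3iJmru5dUMzM0Vmd4iId3dmVEQzM0Z4iIiIiJmZiHd3d4iau7qGVDMzNFZneIiHd3ZlVEMzRWeIiIiImZmId3d4iJmrupdlQzIjRWZ4iIiId2ZVQzNFZ3iIiIiJmYh3d4iJmaqqmHZUMiI0VneIiIiHdmVUM0Vnd4iIiJmZmId4iJmZqqqZhlQyIjRWZ3iIiIh3ZVRERWd3"/>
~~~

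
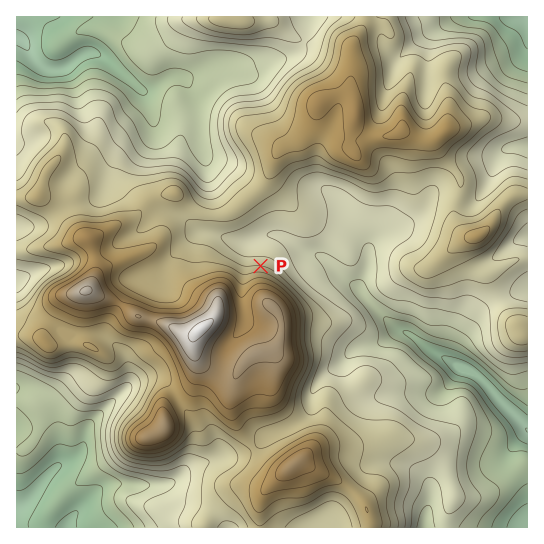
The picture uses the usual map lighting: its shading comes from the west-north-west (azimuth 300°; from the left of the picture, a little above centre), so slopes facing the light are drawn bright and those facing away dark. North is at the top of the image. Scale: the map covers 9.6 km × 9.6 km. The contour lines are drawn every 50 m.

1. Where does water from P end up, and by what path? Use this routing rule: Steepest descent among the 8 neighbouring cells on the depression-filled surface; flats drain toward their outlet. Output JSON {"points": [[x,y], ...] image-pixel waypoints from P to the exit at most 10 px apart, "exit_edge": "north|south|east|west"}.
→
{"points": [[261, 266], [261, 255], [261, 245], [266, 235], [277, 235], [287, 241], [298, 249], [309, 253], [319, 257], [330, 265], [341, 275], [351, 285], [361, 293], [371, 303], [382, 314], [393, 325], [403, 331], [414, 338], [425, 346], [435, 353], [446, 359], [457, 366], [467, 374], [478, 377], [489, 387], [497, 398], [507, 409], [518, 419], [527, 430]], "exit_edge": "east"}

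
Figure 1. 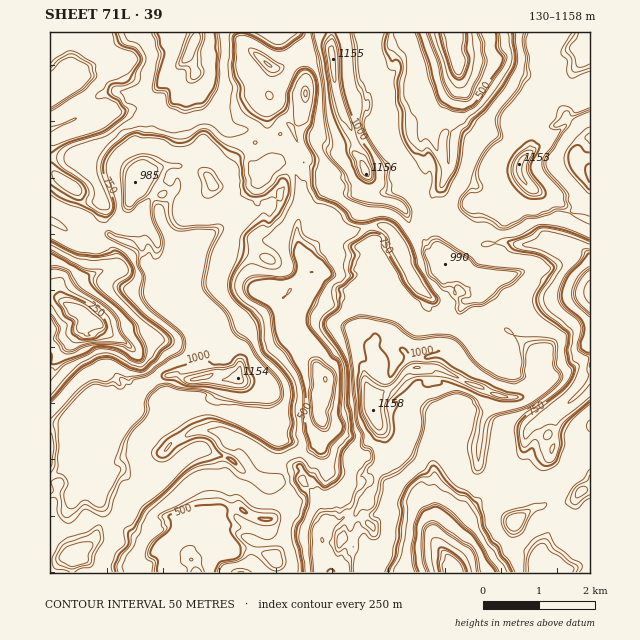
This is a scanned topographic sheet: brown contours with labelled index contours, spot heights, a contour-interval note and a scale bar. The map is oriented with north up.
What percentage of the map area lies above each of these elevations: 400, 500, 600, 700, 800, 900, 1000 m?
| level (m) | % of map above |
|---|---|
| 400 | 96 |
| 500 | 89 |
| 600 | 86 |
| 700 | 67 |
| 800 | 59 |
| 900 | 25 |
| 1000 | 4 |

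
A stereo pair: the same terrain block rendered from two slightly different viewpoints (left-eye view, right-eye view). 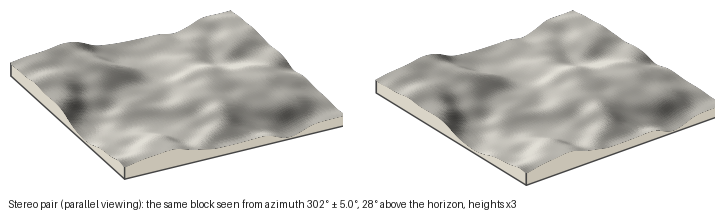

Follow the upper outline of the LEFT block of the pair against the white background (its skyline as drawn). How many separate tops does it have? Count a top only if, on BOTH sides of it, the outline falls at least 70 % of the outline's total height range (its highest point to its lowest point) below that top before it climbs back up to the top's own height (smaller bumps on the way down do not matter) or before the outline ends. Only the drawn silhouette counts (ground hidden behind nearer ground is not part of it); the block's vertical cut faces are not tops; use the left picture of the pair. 0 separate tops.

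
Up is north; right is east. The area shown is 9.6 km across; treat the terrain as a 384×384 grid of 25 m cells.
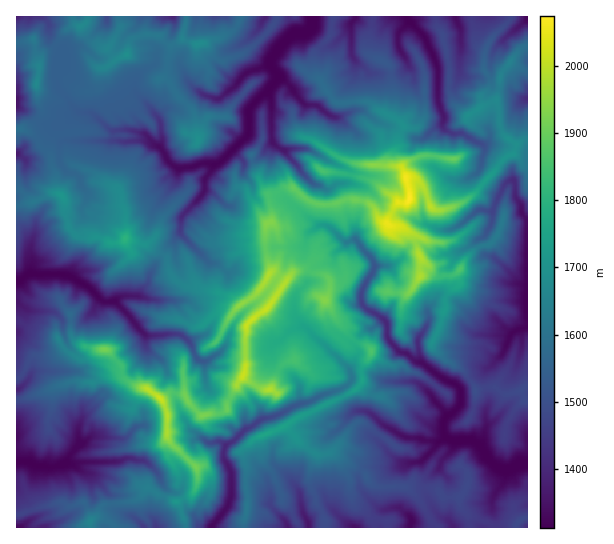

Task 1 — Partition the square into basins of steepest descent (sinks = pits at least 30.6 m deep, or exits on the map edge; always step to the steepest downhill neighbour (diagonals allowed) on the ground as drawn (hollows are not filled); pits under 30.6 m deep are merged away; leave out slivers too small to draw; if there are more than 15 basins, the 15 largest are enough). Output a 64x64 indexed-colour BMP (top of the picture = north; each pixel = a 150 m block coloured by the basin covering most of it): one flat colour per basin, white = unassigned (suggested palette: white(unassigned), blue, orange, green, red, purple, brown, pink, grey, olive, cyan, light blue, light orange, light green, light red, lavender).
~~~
<image width="64" height="64" href="data:image/bmp;base64,Qk12CAAAAAAAAHYAAAAoAAAAQAAAAEAAAAABAAQAAAAAAAAIAAATCwAAEwsAABAAAAAAAAAA////ALR3HwAOf/8ALKAsACgn1gC9Z5QAS1aMAMJ34wB/f38AIr28AM++FwDox64AeLv/AIrfmACWmP8A1bDFAAAAAAABEf/////1VVVVXu7u6qqt3d3dzMzMAAACIiIgAAAAAAT///////VVVVVe7u7qqt3d3czMzMwAACIiIiJEQAAABE//////9VVVVV7u7qqq3d3czMzMwAAAIiIiIkRERERERERP//RFVVVVXu7qqqrd3czMzMwAAAIiIiIiRERERERERET0RERVVVVe7uqqrd3dzMzMzAACIiIiIiJEREREREREREREREVVVV7u6qqt3d3MwiIiIiIiIiIiIkRERERERERERERERVVVXu6qqq3d3MwiIiIiIiIiIiIiRERERERERERERERFVVVe7qqqrd3cwiIiIiIiIiIiIiJERERERERERERERFVVVV7qqqqt3dIiIiIiIiIiIiIiIkRERERERERERERFVVVV7uqqqqIiIiIiIiIiIiIiIiIiRERERERERERERVVVVVVeqqqqIiIiIiIiIiIiIiIiIiJERERERERERERFVVVVVVVaqqIiIiIiIiIiIiIiIiIiIkREREREREREREVVVVVVVVVaIiIiIiIiIiIiIiIiIiIiRERERERERERERVVVVVVVVVVSIiIiIiIiIiIiIiIiIiJERERERERERERFVVREVVVVVVVSIiIiIiIiIiIiIiIiIkREREREREREREVVRERVVVVVVVVSIiIiIiIiIiIiIiIiu0RERERERERENVREREVVVVVVVVVSIiIiIiIiIiIiIiK7u7RERERERDMzNERERVVVVVVVVVVSIiIiIiIiImJmZru7u7u7REQzMzM0REREVVVVVVVVVVIiIiIiIiImZmZmO7u7u7u7QzMzMzRERERFVVVVVVVVUiIiIiIiImZmZmYzu7u7u7uzMzMzNEREREVVVVVVVVVVIiIiIiImZmZmZjM7u7u7uzMzMzMzRERERVVVVVVVVVUiIiIiJmZmZmZmMzMzMzMzMzMzMzMzRERFVVVVVVVVVSIiIiJmZmZmZmYzMzMzMzMzMzMzMzM0REVVVVVVVVUiIiIiImZmZmZmZjMzMzMzMzMzMzMzMzNERVVVVVVVUiIiIiIiJmZmZmZmMzMzMzMzMzMzMzMzM0RFVVVVVVVSIiIiIiImZmZmZmYzMzMzMzMzMzMzMzMzNERVVVVVVSIiIiIiIiZmZmZmZjMzMzMzMzMzMzMzMzMzREVVVVVSIiIiIiIiImZmZmZmMzMzMzMzMzMzMzMzMzEURFVVVSIiIiIiIiIiZmZmZmYzMzMzMzMzMzMzMzMxERFERVVSIiIiIiIiIiJmZmZmZjMzMzMzMzMzMzMxERERERRFVSIiIiIiIiIiIiZmZmZmMzMzMzMzMzMzMxEREREREUIiIiIiIiIiIiIiJmZmZmYzMzMzMzMzMzMxERERERERIiIiIiIiIiIiIiIiZmZmZjMzMzMzMzMzMzEREREREREiIiIiIiIiIiIiIiJmZmZmMzMzMzMzMzMzEREREREREiIiIiIiIiIiIiIiIiZmZmYzMzMzMzMzMxERERERERESIiIiIiIiIiIiIiIiIiZmZjMzMzMRERERERERERERERIiIiIiIiIiIiIiIiIiImZmMzMzMREREREREREREREREiIiIiIiIiIiIiIiIiIiJmYzMzMRERERERERERERERERIiIiIiIiIiIiIiIiIiImZjMzMxEREREREREREREREREiIiIiIiIhEiIiIiIiIiZmEzMzERERERERERERERERESIiIhEiIhERIiIREiImZmYQADMRERERERERERERERERIiIRERERERESIREREmZmZgAAARERERERERERERERERERERERERERERIhERERZmZmAAABEREREREREREREREREREREREREREREREREREWZmYAAAERERERERERERERERERERERERERERERERERERFmZgAAEREREREREREREREREREREREREREREXEREREREWZmAAARERERERERERERERERERERERERERERd3F3cREREWYAARERERERERERERERERERERERERERERF3d3d3ERERZgABEREREREREREREREREREREREREREREXd3d3cREREAABERERERERERERERERERERERERERERERd3d3d3EREAAAERERERERERERERERERERERERERERERF3d3d3cREAAAABERERERERERERERERERERERERERERF3d3d3cREQAAAAERERERERERERERERERERERERERERh3d3d3eZkRAAAAAREREREREREREREREREREREREYiIiId3d3d5mZkAAAABEREREREREREREREREREREREYiIiIh3d3d5mZmQAAAAEREREREREREREREREREREREYiIiIiHd3d3mZmZAAAAARERERERERERERERERERERERiIiIiId3d3eZmZAAAAABERERERERERERERERERERERiIiIiIh3d3d5mZkAAAAAEREREREREREREREBERERERGIiIiId3d3d3mZkAAAAAABEREREAEREREREAAAERERERiIiId3d3d3eZmZAAAAAAARERAAARERAREAAAABERERGIiIh3d3d3d5mZkAAAAAAAERAAAAARAAAAAAAAARERERiIiHd3d3d5mZmZAAAAAAABAAAAAAAAAAAAAAAAEREREYiId3d3d3mZmZmQAAAAAAEQAAAAAAAAAAAAAAARERERiIiHd3d3eZmZmZkA"/>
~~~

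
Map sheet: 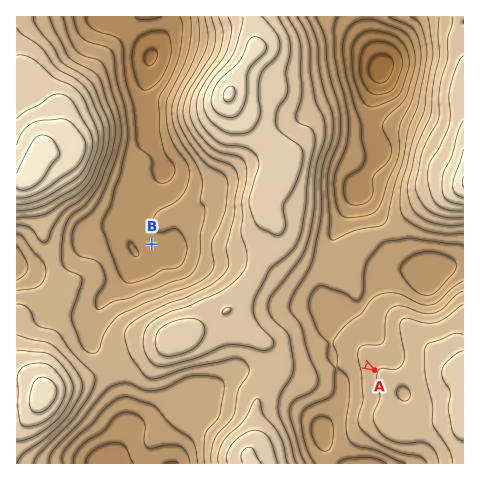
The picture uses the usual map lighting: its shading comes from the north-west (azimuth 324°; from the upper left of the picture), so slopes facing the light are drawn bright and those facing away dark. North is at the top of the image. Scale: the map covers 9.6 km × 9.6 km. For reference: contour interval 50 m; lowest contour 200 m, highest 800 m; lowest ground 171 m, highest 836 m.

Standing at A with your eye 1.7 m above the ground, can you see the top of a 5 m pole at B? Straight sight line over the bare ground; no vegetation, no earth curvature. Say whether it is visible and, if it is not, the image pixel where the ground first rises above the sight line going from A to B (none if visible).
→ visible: false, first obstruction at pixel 304 330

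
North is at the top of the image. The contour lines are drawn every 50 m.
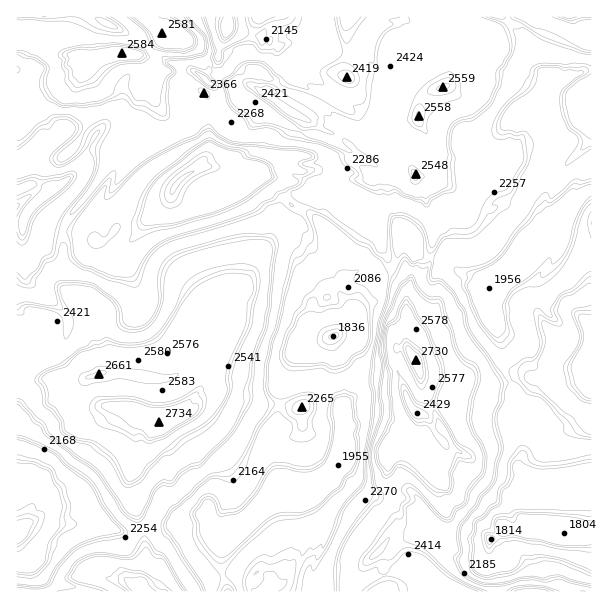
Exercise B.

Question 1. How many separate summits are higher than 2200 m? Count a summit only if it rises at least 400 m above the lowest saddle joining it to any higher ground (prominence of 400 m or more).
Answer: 2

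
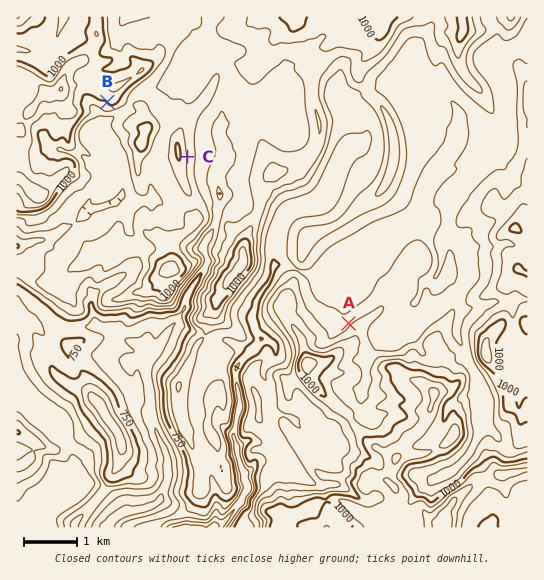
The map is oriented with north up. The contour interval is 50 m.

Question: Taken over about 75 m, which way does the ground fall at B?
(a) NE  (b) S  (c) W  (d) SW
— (d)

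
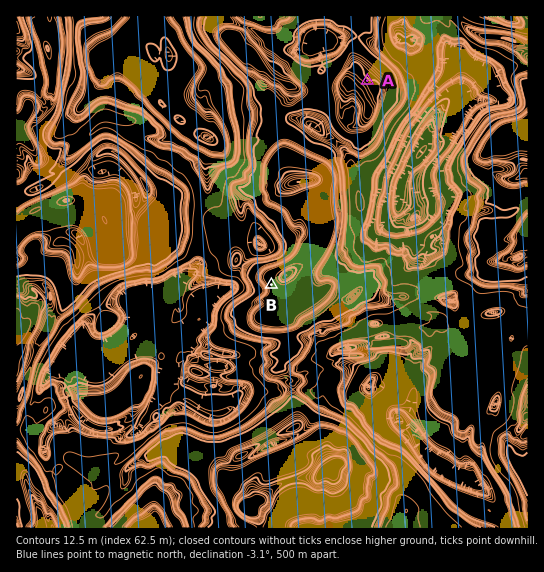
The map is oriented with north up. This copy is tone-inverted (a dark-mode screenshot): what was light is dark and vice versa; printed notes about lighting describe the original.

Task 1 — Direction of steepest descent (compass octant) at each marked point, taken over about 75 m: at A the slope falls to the NE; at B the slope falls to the SW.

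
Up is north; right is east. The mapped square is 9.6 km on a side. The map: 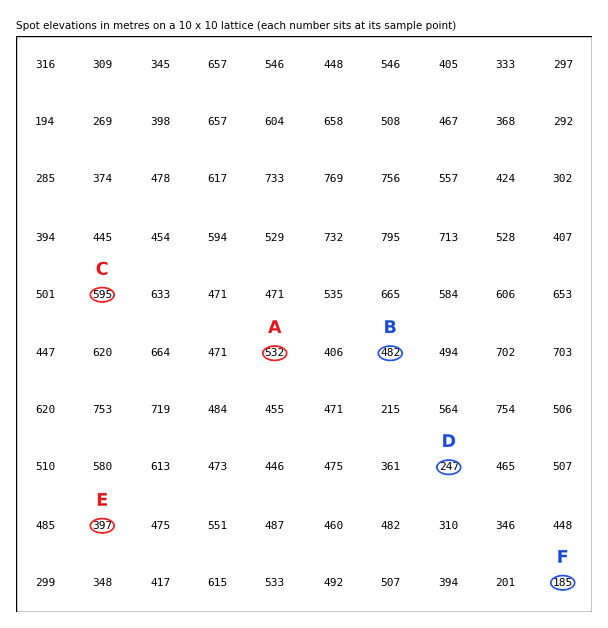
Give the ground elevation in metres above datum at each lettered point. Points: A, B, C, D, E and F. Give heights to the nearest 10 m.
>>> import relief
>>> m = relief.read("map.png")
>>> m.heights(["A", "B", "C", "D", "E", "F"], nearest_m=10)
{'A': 530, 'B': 480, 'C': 590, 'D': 250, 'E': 400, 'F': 190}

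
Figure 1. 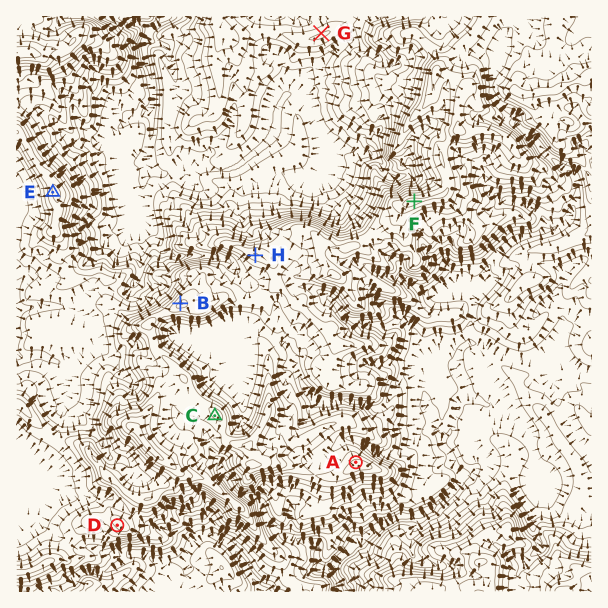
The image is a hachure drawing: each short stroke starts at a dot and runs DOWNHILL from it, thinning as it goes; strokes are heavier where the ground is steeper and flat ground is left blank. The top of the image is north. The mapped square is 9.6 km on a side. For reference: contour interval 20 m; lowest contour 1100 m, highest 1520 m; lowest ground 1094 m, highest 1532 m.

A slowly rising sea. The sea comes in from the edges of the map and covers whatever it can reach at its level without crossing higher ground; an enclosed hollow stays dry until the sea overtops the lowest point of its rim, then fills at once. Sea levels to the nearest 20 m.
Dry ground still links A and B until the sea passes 1380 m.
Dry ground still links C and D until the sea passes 1400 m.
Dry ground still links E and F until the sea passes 1300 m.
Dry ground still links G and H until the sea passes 1260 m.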